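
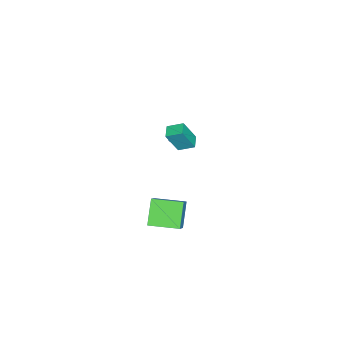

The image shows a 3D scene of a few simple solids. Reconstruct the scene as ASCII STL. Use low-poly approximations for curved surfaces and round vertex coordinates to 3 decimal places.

solid 
facet normal -0.685 -0.160 -0.710
outer loop
vertex 2.615 0.181 -2.098
vertex 2.253 1.923 -2.14
vertex 3.803 0.399 -3.293
endloop
endfacet
facet normal 0.204 -0.979 0.024
outer loop
vertex 5.167 0.717 -1.88
vertex 2.615 0.181 -2.098
vertex 3.803 0.399 -3.293
endloop
endfacet
facet normal -0.686 -0.160 -0.710
outer loop
vertex 3.803 0.399 -3.293
vertex 2.253 1.923 -2.14
vertex 3.441 2.141 -3.336
endloop
endfacet
facet normal 0.699 0.128 -0.704
outer loop
vertex 3.441 2.141 -3.336
vertex 5.167 0.717 -1.88
vertex 3.803 0.399 -3.293
endloop
endfacet
facet normal -0.699 -0.128 0.704
outer loop
vertex 2.615 0.181 -2.098
vertex 3.617 2.241 -0.727
vertex 2.253 1.923 -2.14
endloop
endfacet
facet normal 0.204 -0.979 0.024
outer loop
vertex 3.979 0.499 -0.684
vertex 2.615 0.181 -2.098
vertex 5.167 0.717 -1.88
endloop
endfacet
facet normal -0.699 -0.128 0.703
outer loop
vertex 3.979 0.499 -0.684
vertex 3.617 2.241 -0.727
vertex 2.615 0.181 -2.098
endloop
endfacet
facet normal -0.204 0.979 -0.024
outer loop
vertex 2.253 1.923 -2.14
vertex 3.617 2.241 -0.727
vertex 3.441 2.141 -3.336
endloop
endfacet
facet normal 0.699 0.128 -0.703
outer loop
vertex 4.805 2.459 -1.922
vertex 5.167 0.717 -1.88
vertex 3.441 2.141 -3.336
endloop
endfacet
facet normal -0.204 0.979 -0.024
outer loop
vertex 3.441 2.141 -3.336
vertex 3.617 2.241 -0.727
vertex 4.805 2.459 -1.922
endloop
endfacet
facet normal 0.686 0.160 0.710
outer loop
vertex 4.805 2.459 -1.922
vertex 3.979 0.499 -0.684
vertex 5.167 0.717 -1.88
endloop
endfacet
facet normal 0.685 0.160 0.710
outer loop
vertex 3.617 2.241 -0.727
vertex 3.979 0.499 -0.684
vertex 4.805 2.459 -1.922
endloop
endfacet
facet normal -0.773 -0.355 0.526
outer loop
vertex -4.215 -0.433 -2.189
vertex -3.82 -1.131 -2.08
vertex -3.733 -0.529 -1.546
endloop
endfacet
facet normal -0.723 0.352 0.594
outer loop
vertex -4.215 -0.433 -2.189
vertex -3.733 -0.529 -1.546
vertex -3.728 0.17 -1.954
endloop
endfacet
facet normal -0.766 0.641 -0.057
outer loop
vertex -4.215 -0.433 -2.189
vertex -3.728 0.17 -1.954
vertex -3.812 -0.0 -2.742
endloop
endfacet
facet normal -0.842 0.109 -0.528
outer loop
vertex -4.215 -0.433 -2.189
vertex -3.812 -0.0 -2.742
vertex -3.868 -0.804 -2.819
endloop
endfacet
facet normal -0.846 -0.505 -0.169
outer loop
vertex -4.215 -0.433 -2.189
vertex -3.868 -0.804 -2.819
vertex -3.82 -1.131 -2.08
endloop
endfacet
facet normal -0.077 0.503 0.861
outer loop
vertex -3.728 0.17 -1.954
vertex -3.733 -0.529 -1.546
vertex -3.032 -0.156 -1.701
endloop
endfacet
facet normal -0.159 -0.642 0.750
outer loop
vertex -3.733 -0.529 -1.546
vertex -3.82 -1.131 -2.08
vertex -3.088 -0.96 -1.778
endloop
endfacet
facet normal -0.279 -0.885 -0.373
outer loop
vertex -3.82 -1.131 -2.08
vertex -3.868 -0.804 -2.819
vertex -3.172 -1.13 -2.566
endloop
endfacet
facet normal -0.270 0.110 -0.956
outer loop
vertex -3.868 -0.804 -2.819
vertex -3.812 -0.0 -2.742
vertex -3.167 -0.431 -2.974
endloop
endfacet
facet normal -0.147 0.970 -0.194
outer loop
vertex -3.812 -0.0 -2.742
vertex -3.728 0.17 -1.954
vertex -3.08 0.171 -2.44
endloop
endfacet
facet normal 0.842 -0.109 0.528
outer loop
vertex -2.685 -0.527 -2.331
vertex -3.032 -0.156 -1.701
vertex -3.088 -0.96 -1.778
endloop
endfacet
facet normal 0.766 -0.641 0.057
outer loop
vertex -2.685 -0.527 -2.331
vertex -3.088 -0.96 -1.778
vertex -3.172 -1.13 -2.566
endloop
endfacet
facet normal 0.723 -0.352 -0.594
outer loop
vertex -2.685 -0.527 -2.331
vertex -3.172 -1.13 -2.566
vertex -3.167 -0.431 -2.974
endloop
endfacet
facet normal 0.773 0.355 -0.526
outer loop
vertex -2.685 -0.527 -2.331
vertex -3.167 -0.431 -2.974
vertex -3.08 0.171 -2.44
endloop
endfacet
facet normal 0.846 0.505 0.169
outer loop
vertex -2.685 -0.527 -2.331
vertex -3.08 0.171 -2.44
vertex -3.032 -0.156 -1.701
endloop
endfacet
facet normal 0.270 -0.110 0.956
outer loop
vertex -3.088 -0.96 -1.778
vertex -3.032 -0.156 -1.701
vertex -3.733 -0.529 -1.546
endloop
endfacet
facet normal 0.147 -0.970 0.194
outer loop
vertex -3.172 -1.13 -2.566
vertex -3.088 -0.96 -1.778
vertex -3.82 -1.131 -2.08
endloop
endfacet
facet normal 0.077 -0.503 -0.861
outer loop
vertex -3.167 -0.431 -2.974
vertex -3.172 -1.13 -2.566
vertex -3.868 -0.804 -2.819
endloop
endfacet
facet normal 0.159 0.642 -0.750
outer loop
vertex -3.08 0.171 -2.44
vertex -3.167 -0.431 -2.974
vertex -3.812 -0.0 -2.742
endloop
endfacet
facet normal 0.279 0.885 0.373
outer loop
vertex -3.032 -0.156 -1.701
vertex -3.08 0.171 -2.44
vertex -3.728 0.17 -1.954
endloop
endfacet
facet normal -0.947 -0.263 0.186
outer loop
vertex -1.174 -0.495 0.804
vertex -1.351 0.446 1.236
vertex -1.625 0.093 -0.66
endloop
endfacet
facet normal 0.168 -0.896 -0.412
outer loop
vertex -0.829 0.314 -0.816
vertex -1.174 -0.495 0.804
vertex -1.625 0.093 -0.66
endloop
endfacet
facet normal -0.947 -0.262 0.186
outer loop
vertex -1.625 0.093 -0.66
vertex -1.351 0.446 1.236
vertex -1.801 1.034 -0.228
endloop
endfacet
facet normal -0.274 0.358 -0.892
outer loop
vertex -1.801 1.034 -0.228
vertex -0.829 0.314 -0.816
vertex -1.625 0.093 -0.66
endloop
endfacet
facet normal 0.274 -0.358 0.892
outer loop
vertex -1.174 -0.495 0.804
vertex -0.555 0.667 1.08
vertex -1.351 0.446 1.236
endloop
endfacet
facet normal 0.168 -0.896 -0.411
outer loop
vertex -0.379 -0.274 0.648
vertex -1.174 -0.495 0.804
vertex -0.829 0.314 -0.816
endloop
endfacet
facet normal 0.275 -0.358 0.892
outer loop
vertex -0.379 -0.274 0.648
vertex -0.555 0.667 1.08
vertex -1.174 -0.495 0.804
endloop
endfacet
facet normal -0.168 0.896 0.411
outer loop
vertex -1.351 0.446 1.236
vertex -0.555 0.667 1.08
vertex -1.801 1.034 -0.228
endloop
endfacet
facet normal -0.275 0.358 -0.892
outer loop
vertex -1.006 1.255 -0.384
vertex -0.829 0.314 -0.816
vertex -1.801 1.034 -0.228
endloop
endfacet
facet normal -0.168 0.896 0.412
outer loop
vertex -1.801 1.034 -0.228
vertex -0.555 0.667 1.08
vertex -1.006 1.255 -0.384
endloop
endfacet
facet normal 0.947 0.263 -0.185
outer loop
vertex -1.006 1.255 -0.384
vertex -0.379 -0.274 0.648
vertex -0.829 0.314 -0.816
endloop
endfacet
facet normal 0.947 0.263 -0.186
outer loop
vertex -0.555 0.667 1.08
vertex -0.379 -0.274 0.648
vertex -1.006 1.255 -0.384
endloop
endfacet

endsolid


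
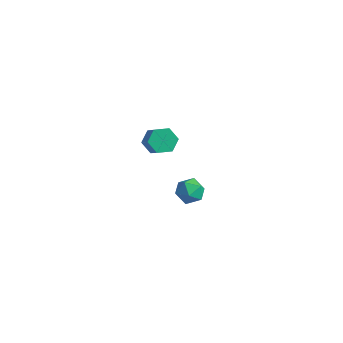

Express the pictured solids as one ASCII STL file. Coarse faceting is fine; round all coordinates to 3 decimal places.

solid 
facet normal -0.750 0.635 0.188
outer loop
vertex -4.111 -0.437 -2.824
vertex -4.426 -0.954 -2.335
vertex -3.915 -0.429 -2.07
endloop
endfacet
facet normal -0.151 0.988 0.029
outer loop
vertex -4.111 -0.437 -2.824
vertex -3.915 -0.429 -2.07
vertex -3.369 -0.33 -2.615
endloop
endfacet
facet normal 0.062 0.781 -0.621
outer loop
vertex -4.111 -0.437 -2.824
vertex -3.369 -0.33 -2.615
vertex -3.541 -0.794 -3.216
endloop
endfacet
facet normal -0.405 0.301 -0.863
outer loop
vertex -4.111 -0.437 -2.824
vertex -3.541 -0.794 -3.216
vertex -4.195 -1.179 -3.043
endloop
endfacet
facet normal -0.908 0.210 -0.363
outer loop
vertex -4.111 -0.437 -2.824
vertex -4.195 -1.179 -3.043
vertex -4.426 -0.954 -2.335
endloop
endfacet
facet normal 0.352 0.793 0.497
outer loop
vertex -3.369 -0.33 -2.615
vertex -3.915 -0.429 -2.07
vertex -3.225 -0.781 -1.997
endloop
endfacet
facet normal -0.618 0.221 0.754
outer loop
vertex -3.915 -0.429 -2.07
vertex -4.426 -0.954 -2.335
vertex -3.879 -1.166 -1.824
endloop
endfacet
facet normal -0.874 -0.467 -0.137
outer loop
vertex -4.426 -0.954 -2.335
vertex -4.195 -1.179 -3.043
vertex -4.051 -1.63 -2.425
endloop
endfacet
facet normal -0.063 -0.319 -0.946
outer loop
vertex -4.195 -1.179 -3.043
vertex -3.541 -0.794 -3.216
vertex -3.505 -1.531 -2.97
endloop
endfacet
facet normal 0.695 0.459 -0.553
outer loop
vertex -3.541 -0.794 -3.216
vertex -3.369 -0.33 -2.615
vertex -2.994 -1.006 -2.705
endloop
endfacet
facet normal 0.405 -0.301 0.863
outer loop
vertex -3.309 -1.523 -2.216
vertex -3.225 -0.781 -1.997
vertex -3.879 -1.166 -1.824
endloop
endfacet
facet normal -0.062 -0.781 0.621
outer loop
vertex -3.309 -1.523 -2.216
vertex -3.879 -1.166 -1.824
vertex -4.051 -1.63 -2.425
endloop
endfacet
facet normal 0.151 -0.988 -0.029
outer loop
vertex -3.309 -1.523 -2.216
vertex -4.051 -1.63 -2.425
vertex -3.505 -1.531 -2.97
endloop
endfacet
facet normal 0.750 -0.635 -0.188
outer loop
vertex -3.309 -1.523 -2.216
vertex -3.505 -1.531 -2.97
vertex -2.994 -1.006 -2.705
endloop
endfacet
facet normal 0.908 -0.210 0.363
outer loop
vertex -3.309 -1.523 -2.216
vertex -2.994 -1.006 -2.705
vertex -3.225 -0.781 -1.997
endloop
endfacet
facet normal 0.063 0.319 0.946
outer loop
vertex -3.879 -1.166 -1.824
vertex -3.225 -0.781 -1.997
vertex -3.915 -0.429 -2.07
endloop
endfacet
facet normal -0.695 -0.459 0.553
outer loop
vertex -4.051 -1.63 -2.425
vertex -3.879 -1.166 -1.824
vertex -4.426 -0.954 -2.335
endloop
endfacet
facet normal -0.352 -0.793 -0.497
outer loop
vertex -3.505 -1.531 -2.97
vertex -4.051 -1.63 -2.425
vertex -4.195 -1.179 -3.043
endloop
endfacet
facet normal 0.618 -0.221 -0.754
outer loop
vertex -2.994 -1.006 -2.705
vertex -3.505 -1.531 -2.97
vertex -3.541 -0.794 -3.216
endloop
endfacet
facet normal 0.874 0.467 0.137
outer loop
vertex -3.225 -0.781 -1.997
vertex -2.994 -1.006 -2.705
vertex -3.369 -0.33 -2.615
endloop
endfacet
facet normal -0.591 0.428 -0.684
outer loop
vertex -3.422 -2.607 2.709
vertex -3.846 -3.151 2.735
vertex -3.947 -2.615 3.157
endloop
endfacet
facet normal 0.269 0.904 0.332
outer loop
vertex -3.422 -2.607 2.709
vertex -3.947 -2.615 3.157
vertex -2.43 -3.325 3.859
endloop
endfacet
facet normal 0.270 0.904 0.331
outer loop
vertex -2.43 -3.325 3.859
vertex -3.947 -2.615 3.157
vertex -2.955 -3.332 4.307
endloop
endfacet
facet normal 0.590 -0.427 0.685
outer loop
vertex -2.43 -3.325 3.859
vertex -2.955 -3.332 4.307
vertex -2.854 -3.869 3.885
endloop
endfacet
facet normal -0.591 0.428 -0.684
outer loop
vertex -3.947 -2.615 3.157
vertex -3.846 -3.151 2.735
vertex -4.371 -3.159 3.183
endloop
endfacet
facet normal -0.524 0.443 0.728
outer loop
vertex -3.947 -2.615 3.157
vertex -4.371 -3.159 3.183
vertex -2.955 -3.332 4.307
endloop
endfacet
facet normal -0.524 0.443 0.728
outer loop
vertex -2.955 -3.332 4.307
vertex -4.371 -3.159 3.183
vertex -3.379 -3.876 4.333
endloop
endfacet
facet normal 0.590 -0.427 0.685
outer loop
vertex -2.955 -3.332 4.307
vertex -3.379 -3.876 4.333
vertex -2.854 -3.869 3.885
endloop
endfacet
facet normal -0.591 0.428 -0.684
outer loop
vertex -4.371 -3.159 3.183
vertex -3.846 -3.151 2.735
vertex -4.27 -3.695 2.761
endloop
endfacet
facet normal -0.793 -0.462 0.397
outer loop
vertex -4.371 -3.159 3.183
vertex -4.27 -3.695 2.761
vertex -3.379 -3.876 4.333
endloop
endfacet
facet normal -0.794 -0.461 0.397
outer loop
vertex -3.379 -3.876 4.333
vertex -4.27 -3.695 2.761
vertex -3.278 -4.413 3.911
endloop
endfacet
facet normal 0.590 -0.427 0.685
outer loop
vertex -3.379 -3.876 4.333
vertex -3.278 -4.413 3.911
vertex -2.854 -3.869 3.885
endloop
endfacet
facet normal -0.590 0.427 -0.685
outer loop
vertex -4.27 -3.695 2.761
vertex -3.846 -3.151 2.735
vertex -3.745 -3.688 2.313
endloop
endfacet
facet normal -0.270 -0.904 -0.331
outer loop
vertex -4.27 -3.695 2.761
vertex -3.745 -3.688 2.313
vertex -3.278 -4.413 3.911
endloop
endfacet
facet normal -0.269 -0.904 -0.332
outer loop
vertex -3.278 -4.413 3.911
vertex -3.745 -3.688 2.313
vertex -2.753 -4.405 3.463
endloop
endfacet
facet normal 0.591 -0.428 0.684
outer loop
vertex -3.278 -4.413 3.911
vertex -2.753 -4.405 3.463
vertex -2.854 -3.869 3.885
endloop
endfacet
facet normal -0.590 0.427 -0.685
outer loop
vertex -3.745 -3.688 2.313
vertex -3.846 -3.151 2.735
vertex -3.321 -3.144 2.287
endloop
endfacet
facet normal 0.524 -0.443 -0.728
outer loop
vertex -3.745 -3.688 2.313
vertex -3.321 -3.144 2.287
vertex -2.753 -4.405 3.463
endloop
endfacet
facet normal 0.524 -0.443 -0.728
outer loop
vertex -2.753 -4.405 3.463
vertex -3.321 -3.144 2.287
vertex -2.329 -3.861 3.437
endloop
endfacet
facet normal 0.591 -0.428 0.684
outer loop
vertex -2.753 -4.405 3.463
vertex -2.329 -3.861 3.437
vertex -2.854 -3.869 3.885
endloop
endfacet
facet normal -0.590 0.427 -0.685
outer loop
vertex -3.321 -3.144 2.287
vertex -3.846 -3.151 2.735
vertex -3.422 -2.607 2.709
endloop
endfacet
facet normal 0.794 0.461 -0.397
outer loop
vertex -3.321 -3.144 2.287
vertex -3.422 -2.607 2.709
vertex -2.329 -3.861 3.437
endloop
endfacet
facet normal 0.794 0.462 -0.396
outer loop
vertex -2.329 -3.861 3.437
vertex -3.422 -2.607 2.709
vertex -2.43 -3.325 3.859
endloop
endfacet
facet normal 0.591 -0.428 0.684
outer loop
vertex -2.329 -3.861 3.437
vertex -2.43 -3.325 3.859
vertex -2.854 -3.869 3.885
endloop
endfacet

endsolid


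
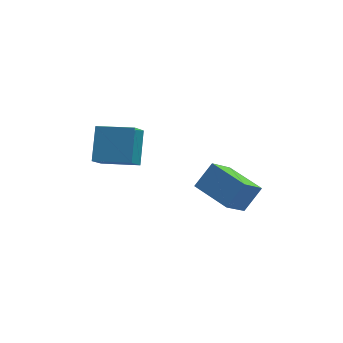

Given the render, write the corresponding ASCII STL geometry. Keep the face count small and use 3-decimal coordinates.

solid 
facet normal -0.616 -0.354 -0.703
outer loop
vertex 0.785 -3.601 -1.213
vertex -0.446 -1.889 -0.996
vertex 1.864 -2.643 -2.641
endloop
endfacet
facet normal 0.581 -0.808 -0.103
outer loop
vertex 2.826 -2.091 -1.544
vertex 0.785 -3.601 -1.213
vertex 1.864 -2.643 -2.641
endloop
endfacet
facet normal -0.616 -0.354 -0.703
outer loop
vertex 1.864 -2.643 -2.641
vertex -0.446 -1.889 -0.996
vertex 0.633 -0.931 -2.424
endloop
endfacet
facet normal 0.532 0.472 -0.704
outer loop
vertex 0.633 -0.931 -2.424
vertex 2.826 -2.091 -1.544
vertex 1.864 -2.643 -2.641
endloop
endfacet
facet normal -0.532 -0.472 0.704
outer loop
vertex 0.785 -3.601 -1.213
vertex 0.516 -1.337 0.101
vertex -0.446 -1.889 -0.996
endloop
endfacet
facet normal 0.581 -0.808 -0.103
outer loop
vertex 1.747 -3.049 -0.116
vertex 0.785 -3.601 -1.213
vertex 2.826 -2.091 -1.544
endloop
endfacet
facet normal -0.532 -0.472 0.704
outer loop
vertex 1.747 -3.049 -0.116
vertex 0.516 -1.337 0.101
vertex 0.785 -3.601 -1.213
endloop
endfacet
facet normal -0.581 0.808 0.103
outer loop
vertex -0.446 -1.889 -0.996
vertex 0.516 -1.337 0.101
vertex 0.633 -0.931 -2.424
endloop
endfacet
facet normal 0.532 0.472 -0.704
outer loop
vertex 1.595 -0.379 -1.327
vertex 2.826 -2.091 -1.544
vertex 0.633 -0.931 -2.424
endloop
endfacet
facet normal -0.581 0.808 0.103
outer loop
vertex 0.633 -0.931 -2.424
vertex 0.516 -1.337 0.101
vertex 1.595 -0.379 -1.327
endloop
endfacet
facet normal 0.616 0.354 0.703
outer loop
vertex 1.595 -0.379 -1.327
vertex 1.747 -3.049 -0.116
vertex 2.826 -2.091 -1.544
endloop
endfacet
facet normal 0.616 0.354 0.703
outer loop
vertex 0.516 -1.337 0.101
vertex 1.747 -3.049 -0.116
vertex 1.595 -0.379 -1.327
endloop
endfacet
facet normal -0.904 0.398 -0.157
outer loop
vertex -4.813 0.585 2.101
vertex -4.271 1.4 1.045
vertex -5.218 -0.852 0.785
endloop
endfacet
facet normal -0.376 -0.566 0.734
outer loop
vertex -3.429 -1.64 1.095
vertex -4.813 0.585 2.101
vertex -5.218 -0.852 0.785
endloop
endfacet
facet normal -0.904 0.398 -0.156
outer loop
vertex -5.218 -0.852 0.785
vertex -4.271 1.4 1.045
vertex -4.676 -0.036 -0.271
endloop
endfacet
facet normal -0.203 -0.722 -0.662
outer loop
vertex -4.676 -0.036 -0.271
vertex -3.429 -1.64 1.095
vertex -5.218 -0.852 0.785
endloop
endfacet
facet normal 0.203 0.722 0.661
outer loop
vertex -4.813 0.585 2.101
vertex -2.482 0.612 1.355
vertex -4.271 1.4 1.045
endloop
endfacet
facet normal -0.377 -0.566 0.733
outer loop
vertex -3.024 -0.204 2.411
vertex -4.813 0.585 2.101
vertex -3.429 -1.64 1.095
endloop
endfacet
facet normal 0.203 0.721 0.662
outer loop
vertex -3.024 -0.204 2.411
vertex -2.482 0.612 1.355
vertex -4.813 0.585 2.101
endloop
endfacet
facet normal 0.376 0.566 -0.733
outer loop
vertex -4.271 1.4 1.045
vertex -2.482 0.612 1.355
vertex -4.676 -0.036 -0.271
endloop
endfacet
facet normal -0.204 -0.722 -0.662
outer loop
vertex -2.887 -0.825 0.039
vertex -3.429 -1.64 1.095
vertex -4.676 -0.036 -0.271
endloop
endfacet
facet normal 0.377 0.566 -0.734
outer loop
vertex -4.676 -0.036 -0.271
vertex -2.482 0.612 1.355
vertex -2.887 -0.825 0.039
endloop
endfacet
facet normal 0.904 -0.398 0.156
outer loop
vertex -2.887 -0.825 0.039
vertex -3.024 -0.204 2.411
vertex -3.429 -1.64 1.095
endloop
endfacet
facet normal 0.904 -0.398 0.156
outer loop
vertex -2.482 0.612 1.355
vertex -3.024 -0.204 2.411
vertex -2.887 -0.825 0.039
endloop
endfacet

endsolid


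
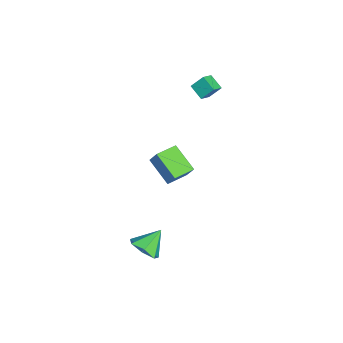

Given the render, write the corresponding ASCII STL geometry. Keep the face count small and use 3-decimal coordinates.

solid 
facet normal -0.344 -0.399 -0.850
outer loop
vertex 3.018 0.698 1.973
vertex 2.137 1.609 1.902
vertex 4.093 1.668 1.082
endloop
endfacet
facet normal 0.694 -0.718 0.056
outer loop
vertex 4.423 2.051 1.898
vertex 3.018 0.698 1.973
vertex 4.093 1.668 1.082
endloop
endfacet
facet normal -0.344 -0.399 -0.850
outer loop
vertex 4.093 1.668 1.082
vertex 2.137 1.609 1.902
vertex 3.211 2.579 1.011
endloop
endfacet
facet normal 0.632 0.571 -0.524
outer loop
vertex 3.211 2.579 1.011
vertex 4.423 2.051 1.898
vertex 4.093 1.668 1.082
endloop
endfacet
facet normal -0.632 -0.571 0.524
outer loop
vertex 3.018 0.698 1.973
vertex 2.467 1.992 2.718
vertex 2.137 1.609 1.902
endloop
endfacet
facet normal 0.694 -0.718 0.055
outer loop
vertex 3.349 1.081 2.789
vertex 3.018 0.698 1.973
vertex 4.423 2.051 1.898
endloop
endfacet
facet normal -0.632 -0.571 0.524
outer loop
vertex 3.349 1.081 2.789
vertex 2.467 1.992 2.718
vertex 3.018 0.698 1.973
endloop
endfacet
facet normal -0.694 0.717 -0.056
outer loop
vertex 2.137 1.609 1.902
vertex 2.467 1.992 2.718
vertex 3.211 2.579 1.011
endloop
endfacet
facet normal 0.632 0.571 -0.524
outer loop
vertex 3.542 2.962 1.827
vertex 4.423 2.051 1.898
vertex 3.211 2.579 1.011
endloop
endfacet
facet normal -0.694 0.718 -0.056
outer loop
vertex 3.211 2.579 1.011
vertex 2.467 1.992 2.718
vertex 3.542 2.962 1.827
endloop
endfacet
facet normal 0.344 0.399 0.850
outer loop
vertex 3.542 2.962 1.827
vertex 3.349 1.081 2.789
vertex 4.423 2.051 1.898
endloop
endfacet
facet normal 0.344 0.399 0.850
outer loop
vertex 2.467 1.992 2.718
vertex 3.349 1.081 2.789
vertex 3.542 2.962 1.827
endloop
endfacet
facet normal -0.656 -0.583 0.479
outer loop
vertex -2.752 2.507 2.931
vertex -2.78 3.16 3.688
vertex -3.37 2.903 2.566
endloop
endfacet
facet normal 0.028 -0.653 -0.757
outer loop
vertex -2.72 3.48 2.092
vertex -2.752 2.507 2.931
vertex -3.37 2.903 2.566
endloop
endfacet
facet normal -0.656 -0.583 0.479
outer loop
vertex -3.37 2.903 2.566
vertex -2.78 3.16 3.688
vertex -3.398 3.556 3.323
endloop
endfacet
facet normal -0.754 0.484 -0.445
outer loop
vertex -3.398 3.556 3.323
vertex -2.72 3.48 2.092
vertex -3.37 2.903 2.566
endloop
endfacet
facet normal 0.754 -0.484 0.445
outer loop
vertex -2.752 2.507 2.931
vertex -2.13 3.737 3.214
vertex -2.78 3.16 3.688
endloop
endfacet
facet normal 0.028 -0.653 -0.757
outer loop
vertex -2.102 3.084 2.457
vertex -2.752 2.507 2.931
vertex -2.72 3.48 2.092
endloop
endfacet
facet normal 0.754 -0.484 0.445
outer loop
vertex -2.102 3.084 2.457
vertex -2.13 3.737 3.214
vertex -2.752 2.507 2.931
endloop
endfacet
facet normal -0.028 0.653 0.757
outer loop
vertex -2.78 3.16 3.688
vertex -2.13 3.737 3.214
vertex -3.398 3.556 3.323
endloop
endfacet
facet normal -0.754 0.484 -0.445
outer loop
vertex -2.748 4.133 2.849
vertex -2.72 3.48 2.092
vertex -3.398 3.556 3.323
endloop
endfacet
facet normal -0.028 0.653 0.757
outer loop
vertex -3.398 3.556 3.323
vertex -2.13 3.737 3.214
vertex -2.748 4.133 2.849
endloop
endfacet
facet normal 0.656 0.583 -0.479
outer loop
vertex -2.748 4.133 2.849
vertex -2.102 3.084 2.457
vertex -2.72 3.48 2.092
endloop
endfacet
facet normal 0.656 0.583 -0.479
outer loop
vertex -2.13 3.737 3.214
vertex -2.102 3.084 2.457
vertex -2.748 4.133 2.849
endloop
endfacet
facet normal 0.444 -0.572 -0.690
outer loop
vertex 4.991 1.023 -4.371
vertex 4.248 0.446 -4.37
vertex 4.4 1.206 -4.903
endloop
endfacet
facet normal 0.238 0.969 0.069
outer loop
vertex 4.991 1.023 -4.371
vertex 4.4 1.206 -4.903
vertex 3.592 1.294 -3.35
endloop
endfacet
facet normal 0.444 -0.572 -0.689
outer loop
vertex 4.4 1.206 -4.903
vertex 4.248 0.446 -4.37
vertex 3.695 0.817 -5.034
endloop
endfacet
facet normal -0.426 0.863 -0.271
outer loop
vertex 4.4 1.206 -4.903
vertex 3.695 0.817 -5.034
vertex 3.592 1.294 -3.35
endloop
endfacet
facet normal 0.444 -0.572 -0.689
outer loop
vertex 3.695 0.817 -5.034
vertex 4.248 0.446 -4.37
vertex 3.407 0.149 -4.665
endloop
endfacet
facet normal -0.935 0.321 -0.148
outer loop
vertex 3.695 0.817 -5.034
vertex 3.407 0.149 -4.665
vertex 3.592 1.294 -3.35
endloop
endfacet
facet normal 0.444 -0.573 -0.689
outer loop
vertex 3.407 0.149 -4.665
vertex 4.248 0.446 -4.37
vertex 3.752 -0.295 -4.074
endloop
endfacet
facet normal -0.906 -0.248 0.343
outer loop
vertex 3.407 0.149 -4.665
vertex 3.752 -0.295 -4.074
vertex 3.592 1.294 -3.35
endloop
endfacet
facet normal 0.444 -0.572 -0.690
outer loop
vertex 3.752 -0.295 -4.074
vertex 4.248 0.446 -4.37
vertex 4.471 -0.181 -3.706
endloop
endfacet
facet normal -0.361 -0.417 0.834
outer loop
vertex 3.752 -0.295 -4.074
vertex 4.471 -0.181 -3.706
vertex 3.592 1.294 -3.35
endloop
endfacet
facet normal 0.443 -0.573 -0.690
outer loop
vertex 4.471 -0.181 -3.706
vertex 4.248 0.446 -4.37
vertex 5.022 0.406 -3.839
endloop
endfacet
facet normal 0.291 -0.057 0.955
outer loop
vertex 4.471 -0.181 -3.706
vertex 5.022 0.406 -3.839
vertex 3.592 1.294 -3.35
endloop
endfacet
facet normal 0.444 -0.572 -0.690
outer loop
vertex 5.022 0.406 -3.839
vertex 4.248 0.446 -4.37
vertex 4.991 1.023 -4.371
endloop
endfacet
facet normal 0.557 0.558 0.615
outer loop
vertex 5.022 0.406 -3.839
vertex 4.991 1.023 -4.371
vertex 3.592 1.294 -3.35
endloop
endfacet

endsolid


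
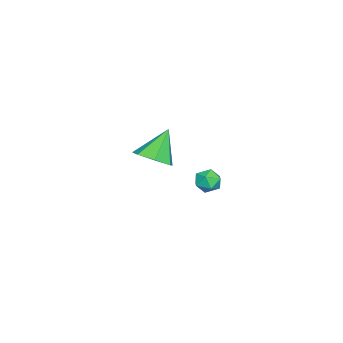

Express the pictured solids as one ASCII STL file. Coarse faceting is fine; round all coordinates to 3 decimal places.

solid 
facet normal 0.527 -0.232 -0.817
outer loop
vertex -1.889 -0.982 -3.063
vertex -2.797 -1.384 -3.535
vertex -2.402 -0.358 -3.571
endloop
endfacet
facet normal 0.358 0.749 0.558
outer loop
vertex -1.889 -0.982 -3.063
vertex -2.402 -0.358 -3.571
vertex -3.863 -0.916 -1.885
endloop
endfacet
facet normal 0.528 -0.232 -0.817
outer loop
vertex -2.402 -0.358 -3.571
vertex -2.797 -1.384 -3.535
vertex -3.213 -0.507 -4.053
endloop
endfacet
facet normal -0.242 0.964 0.109
outer loop
vertex -2.402 -0.358 -3.571
vertex -3.213 -0.507 -4.053
vertex -3.863 -0.916 -1.885
endloop
endfacet
facet normal 0.528 -0.232 -0.817
outer loop
vertex -3.213 -0.507 -4.053
vertex -2.797 -1.384 -3.535
vertex -3.71 -1.317 -4.144
endloop
endfacet
facet normal -0.835 0.529 -0.151
outer loop
vertex -3.213 -0.507 -4.053
vertex -3.71 -1.317 -4.144
vertex -3.863 -0.916 -1.885
endloop
endfacet
facet normal 0.528 -0.232 -0.817
outer loop
vertex -3.71 -1.317 -4.144
vertex -2.797 -1.384 -3.535
vertex -3.52 -2.177 -3.777
endloop
endfacet
facet normal -0.974 -0.226 -0.026
outer loop
vertex -3.71 -1.317 -4.144
vertex -3.52 -2.177 -3.777
vertex -3.863 -0.916 -1.885
endloop
endfacet
facet normal 0.528 -0.232 -0.817
outer loop
vertex -3.52 -2.177 -3.777
vertex -2.797 -1.384 -3.535
vertex -2.785 -2.44 -3.228
endloop
endfacet
facet normal -0.554 -0.735 0.390
outer loop
vertex -3.52 -2.177 -3.777
vertex -2.785 -2.44 -3.228
vertex -3.863 -0.916 -1.885
endloop
endfacet
facet normal 0.527 -0.232 -0.817
outer loop
vertex -2.785 -2.44 -3.228
vertex -2.797 -1.384 -3.535
vertex -2.059 -1.909 -2.91
endloop
endfacet
facet normal 0.106 -0.614 0.782
outer loop
vertex -2.785 -2.44 -3.228
vertex -2.059 -1.909 -2.91
vertex -3.863 -0.916 -1.885
endloop
endfacet
facet normal 0.527 -0.232 -0.817
outer loop
vertex -2.059 -1.909 -2.91
vertex -2.797 -1.384 -3.535
vertex -1.889 -0.982 -3.063
endloop
endfacet
facet normal 0.513 0.047 0.857
outer loop
vertex -2.059 -1.909 -2.91
vertex -1.889 -0.982 -3.063
vertex -3.863 -0.916 -1.885
endloop
endfacet
facet normal -0.319 0.948 -0.018
outer loop
vertex 3.402 3.89 -1.209
vertex 2.883 3.724 -0.746
vertex 3.52 3.943 -0.505
endloop
endfacet
facet normal 0.386 0.913 -0.133
outer loop
vertex 3.402 3.89 -1.209
vertex 3.52 3.943 -0.505
vertex 4.023 3.668 -0.932
endloop
endfacet
facet normal 0.496 0.504 -0.707
outer loop
vertex 3.402 3.89 -1.209
vertex 4.023 3.668 -0.932
vertex 3.697 3.28 -1.437
endloop
endfacet
facet normal -0.142 0.285 -0.948
outer loop
vertex 3.402 3.89 -1.209
vertex 3.697 3.28 -1.437
vertex 2.993 3.314 -1.321
endloop
endfacet
facet normal -0.644 0.559 -0.522
outer loop
vertex 3.402 3.89 -1.209
vertex 2.993 3.314 -1.321
vertex 2.883 3.724 -0.746
endloop
endfacet
facet normal 0.685 0.589 0.428
outer loop
vertex 4.023 3.668 -0.932
vertex 3.52 3.943 -0.505
vertex 3.887 3.366 -0.299
endloop
endfacet
facet normal -0.454 0.646 0.614
outer loop
vertex 3.52 3.943 -0.505
vertex 2.883 3.724 -0.746
vertex 3.183 3.4 -0.183
endloop
endfacet
facet normal -0.979 0.019 -0.201
outer loop
vertex 2.883 3.724 -0.746
vertex 2.993 3.314 -1.321
vertex 2.857 3.012 -0.688
endloop
endfacet
facet normal -0.167 -0.424 -0.890
outer loop
vertex 2.993 3.314 -1.321
vertex 3.697 3.28 -1.437
vertex 3.36 2.737 -1.115
endloop
endfacet
facet normal 0.862 -0.072 -0.501
outer loop
vertex 3.697 3.28 -1.437
vertex 4.023 3.668 -0.932
vertex 3.997 2.956 -0.874
endloop
endfacet
facet normal 0.142 -0.285 0.948
outer loop
vertex 3.478 2.79 -0.411
vertex 3.887 3.366 -0.299
vertex 3.183 3.4 -0.183
endloop
endfacet
facet normal -0.496 -0.504 0.707
outer loop
vertex 3.478 2.79 -0.411
vertex 3.183 3.4 -0.183
vertex 2.857 3.012 -0.688
endloop
endfacet
facet normal -0.386 -0.913 0.133
outer loop
vertex 3.478 2.79 -0.411
vertex 2.857 3.012 -0.688
vertex 3.36 2.737 -1.115
endloop
endfacet
facet normal 0.319 -0.948 0.018
outer loop
vertex 3.478 2.79 -0.411
vertex 3.36 2.737 -1.115
vertex 3.997 2.956 -0.874
endloop
endfacet
facet normal 0.644 -0.559 0.522
outer loop
vertex 3.478 2.79 -0.411
vertex 3.997 2.956 -0.874
vertex 3.887 3.366 -0.299
endloop
endfacet
facet normal 0.167 0.424 0.890
outer loop
vertex 3.183 3.4 -0.183
vertex 3.887 3.366 -0.299
vertex 3.52 3.943 -0.505
endloop
endfacet
facet normal -0.862 0.072 0.501
outer loop
vertex 2.857 3.012 -0.688
vertex 3.183 3.4 -0.183
vertex 2.883 3.724 -0.746
endloop
endfacet
facet normal -0.685 -0.589 -0.428
outer loop
vertex 3.36 2.737 -1.115
vertex 2.857 3.012 -0.688
vertex 2.993 3.314 -1.321
endloop
endfacet
facet normal 0.454 -0.646 -0.614
outer loop
vertex 3.997 2.956 -0.874
vertex 3.36 2.737 -1.115
vertex 3.697 3.28 -1.437
endloop
endfacet
facet normal 0.979 -0.019 0.201
outer loop
vertex 3.887 3.366 -0.299
vertex 3.997 2.956 -0.874
vertex 4.023 3.668 -0.932
endloop
endfacet

endsolid


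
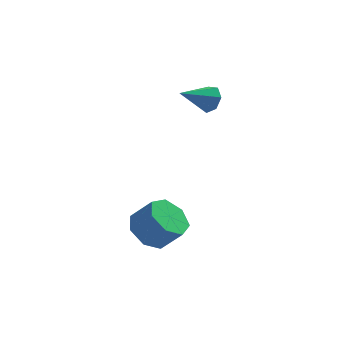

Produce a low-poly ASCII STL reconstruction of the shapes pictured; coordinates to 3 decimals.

solid 
facet normal 0.790 0.388 -0.475
outer loop
vertex 0.007 3.01 2.517
vertex -0.404 3.433 2.179
vertex -0.093 3.531 2.776
endloop
endfacet
facet normal 0.261 -0.389 0.884
outer loop
vertex 0.007 3.01 2.517
vertex -0.093 3.531 2.776
vertex -1.636 2.827 2.921
endloop
endfacet
facet normal 0.789 0.389 -0.475
outer loop
vertex -0.093 3.531 2.776
vertex -0.404 3.433 2.179
vertex -0.428 3.978 2.585
endloop
endfacet
facet normal -0.070 0.347 0.935
outer loop
vertex -0.093 3.531 2.776
vertex -0.428 3.978 2.585
vertex -1.636 2.827 2.921
endloop
endfacet
facet normal 0.789 0.389 -0.475
outer loop
vertex -0.428 3.978 2.585
vertex -0.404 3.433 2.179
vertex -0.745 4.015 2.089
endloop
endfacet
facet normal -0.565 0.714 0.414
outer loop
vertex -0.428 3.978 2.585
vertex -0.745 4.015 2.089
vertex -1.636 2.827 2.921
endloop
endfacet
facet normal 0.789 0.389 -0.476
outer loop
vertex -0.745 4.015 2.089
vertex -0.404 3.433 2.179
vertex -0.805 3.613 1.661
endloop
endfacet
facet normal -0.852 0.436 -0.290
outer loop
vertex -0.745 4.015 2.089
vertex -0.805 3.613 1.661
vertex -1.636 2.827 2.921
endloop
endfacet
facet normal 0.789 0.388 -0.476
outer loop
vertex -0.805 3.613 1.661
vertex -0.404 3.433 2.179
vertex -0.564 3.076 1.623
endloop
endfacet
facet normal -0.715 -0.275 -0.643
outer loop
vertex -0.805 3.613 1.661
vertex -0.564 3.076 1.623
vertex -1.636 2.827 2.921
endloop
endfacet
facet normal 0.789 0.388 -0.476
outer loop
vertex -0.564 3.076 1.623
vertex -0.404 3.433 2.179
vertex -0.202 2.808 2.004
endloop
endfacet
facet normal -0.256 -0.888 -0.382
outer loop
vertex -0.564 3.076 1.623
vertex -0.202 2.808 2.004
vertex -1.636 2.827 2.921
endloop
endfacet
facet normal 0.790 0.388 -0.475
outer loop
vertex -0.202 2.808 2.004
vertex -0.404 3.433 2.179
vertex 0.007 3.01 2.517
endloop
endfacet
facet normal 0.178 -0.938 0.297
outer loop
vertex -0.202 2.808 2.004
vertex 0.007 3.01 2.517
vertex -1.636 2.827 2.921
endloop
endfacet
facet normal -0.629 0.211 -0.748
outer loop
vertex -2.486 0.631 -3.155
vertex -2.999 -0.193 -2.956
vertex -3.128 0.718 -2.59
endloop
endfacet
facet normal 0.215 0.972 0.094
outer loop
vertex -2.486 0.631 -3.155
vertex -3.128 0.718 -2.59
vertex -1.668 0.356 -2.182
endloop
endfacet
facet normal 0.215 0.972 0.093
outer loop
vertex -1.668 0.356 -2.182
vertex -3.128 0.718 -2.59
vertex -2.31 0.444 -1.618
endloop
endfacet
facet normal 0.628 -0.212 0.748
outer loop
vertex -1.668 0.356 -2.182
vertex -2.31 0.444 -1.618
vertex -2.181 -0.467 -1.984
endloop
endfacet
facet normal -0.629 0.212 -0.748
outer loop
vertex -3.128 0.718 -2.59
vertex -2.999 -0.193 -2.956
vertex -3.673 0.12 -2.301
endloop
endfacet
facet normal -0.450 0.686 0.572
outer loop
vertex -3.128 0.718 -2.59
vertex -3.673 0.12 -2.301
vertex -2.31 0.444 -1.618
endloop
endfacet
facet normal -0.450 0.685 0.572
outer loop
vertex -2.31 0.444 -1.618
vertex -3.673 0.12 -2.301
vertex -2.855 -0.155 -1.329
endloop
endfacet
facet normal 0.629 -0.211 0.748
outer loop
vertex -2.31 0.444 -1.618
vertex -2.855 -0.155 -1.329
vertex -2.181 -0.467 -1.984
endloop
endfacet
facet normal -0.629 0.212 -0.748
outer loop
vertex -3.673 0.12 -2.301
vertex -2.999 -0.193 -2.956
vertex -3.71 -0.714 -2.506
endloop
endfacet
facet normal -0.776 -0.118 0.620
outer loop
vertex -3.673 0.12 -2.301
vertex -3.71 -0.714 -2.506
vertex -2.855 -0.155 -1.329
endloop
endfacet
facet normal -0.776 -0.117 0.619
outer loop
vertex -2.855 -0.155 -1.329
vertex -3.71 -0.714 -2.506
vertex -2.892 -0.989 -1.533
endloop
endfacet
facet normal 0.629 -0.211 0.748
outer loop
vertex -2.855 -0.155 -1.329
vertex -2.892 -0.989 -1.533
vertex -2.181 -0.467 -1.984
endloop
endfacet
facet normal -0.629 0.212 -0.748
outer loop
vertex -3.71 -0.714 -2.506
vertex -2.999 -0.193 -2.956
vertex -3.212 -1.155 -3.049
endloop
endfacet
facet normal -0.518 -0.832 0.200
outer loop
vertex -3.71 -0.714 -2.506
vertex -3.212 -1.155 -3.049
vertex -2.892 -0.989 -1.533
endloop
endfacet
facet normal -0.518 -0.832 0.200
outer loop
vertex -2.892 -0.989 -1.533
vertex -3.212 -1.155 -3.049
vertex -2.394 -1.43 -2.077
endloop
endfacet
facet normal 0.630 -0.211 0.748
outer loop
vertex -2.892 -0.989 -1.533
vertex -2.394 -1.43 -2.077
vertex -2.181 -0.467 -1.984
endloop
endfacet
facet normal -0.629 0.212 -0.748
outer loop
vertex -3.212 -1.155 -3.049
vertex -2.999 -0.193 -2.956
vertex -2.553 -0.872 -3.523
endloop
endfacet
facet normal 0.130 -0.920 -0.369
outer loop
vertex -3.212 -1.155 -3.049
vertex -2.553 -0.872 -3.523
vertex -2.394 -1.43 -2.077
endloop
endfacet
facet normal 0.131 -0.920 -0.369
outer loop
vertex -2.394 -1.43 -2.077
vertex -2.553 -0.872 -3.523
vertex -1.736 -1.146 -2.55
endloop
endfacet
facet normal 0.629 -0.211 0.748
outer loop
vertex -2.394 -1.43 -2.077
vertex -1.736 -1.146 -2.55
vertex -2.181 -0.467 -1.984
endloop
endfacet
facet normal -0.630 0.211 -0.748
outer loop
vertex -2.553 -0.872 -3.523
vertex -2.999 -0.193 -2.956
vertex -2.231 -0.077 -3.57
endloop
endfacet
facet normal 0.681 -0.315 -0.661
outer loop
vertex -2.553 -0.872 -3.523
vertex -2.231 -0.077 -3.57
vertex -1.736 -1.146 -2.55
endloop
endfacet
facet normal 0.681 -0.316 -0.661
outer loop
vertex -1.736 -1.146 -2.55
vertex -2.231 -0.077 -3.57
vertex -1.413 -0.351 -2.597
endloop
endfacet
facet normal 0.629 -0.211 0.748
outer loop
vertex -1.736 -1.146 -2.55
vertex -1.413 -0.351 -2.597
vertex -2.181 -0.467 -1.984
endloop
endfacet
facet normal -0.630 0.211 -0.748
outer loop
vertex -2.231 -0.077 -3.57
vertex -2.999 -0.193 -2.956
vertex -2.486 0.631 -3.155
endloop
endfacet
facet normal 0.718 0.526 -0.456
outer loop
vertex -2.231 -0.077 -3.57
vertex -2.486 0.631 -3.155
vertex -1.413 -0.351 -2.597
endloop
endfacet
facet normal 0.718 0.526 -0.455
outer loop
vertex -1.413 -0.351 -2.597
vertex -2.486 0.631 -3.155
vertex -1.668 0.356 -2.182
endloop
endfacet
facet normal 0.629 -0.212 0.748
outer loop
vertex -1.413 -0.351 -2.597
vertex -1.668 0.356 -2.182
vertex -2.181 -0.467 -1.984
endloop
endfacet

endsolid


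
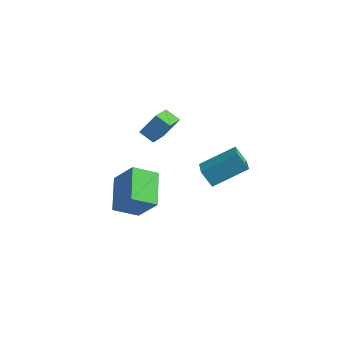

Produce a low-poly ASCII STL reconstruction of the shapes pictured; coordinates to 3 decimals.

solid 
facet normal -0.623 -0.015 -0.782
outer loop
vertex -4.453 -4.263 -3.032
vertex -5.599 -2.617 -2.152
vertex -3.528 -3.214 -3.789
endloop
endfacet
facet normal 0.523 -0.751 -0.402
outer loop
vertex -2.301 -3.183 -2.248
vertex -4.453 -4.263 -3.032
vertex -3.528 -3.214 -3.789
endloop
endfacet
facet normal -0.623 -0.016 -0.782
outer loop
vertex -3.528 -3.214 -3.789
vertex -5.599 -2.617 -2.152
vertex -4.675 -1.568 -2.909
endloop
endfacet
facet normal 0.581 0.660 -0.476
outer loop
vertex -4.675 -1.568 -2.909
vertex -2.301 -3.183 -2.248
vertex -3.528 -3.214 -3.789
endloop
endfacet
facet normal -0.582 -0.660 0.476
outer loop
vertex -4.453 -4.263 -3.032
vertex -4.372 -2.586 -0.611
vertex -5.599 -2.617 -2.152
endloop
endfacet
facet normal 0.523 -0.751 -0.402
outer loop
vertex -3.225 -4.232 -1.491
vertex -4.453 -4.263 -3.032
vertex -2.301 -3.183 -2.248
endloop
endfacet
facet normal -0.581 -0.660 0.476
outer loop
vertex -3.225 -4.232 -1.491
vertex -4.372 -2.586 -0.611
vertex -4.453 -4.263 -3.032
endloop
endfacet
facet normal -0.524 0.751 0.402
outer loop
vertex -5.599 -2.617 -2.152
vertex -4.372 -2.586 -0.611
vertex -4.675 -1.568 -2.909
endloop
endfacet
facet normal 0.581 0.660 -0.477
outer loop
vertex -3.447 -1.537 -1.368
vertex -2.301 -3.183 -2.248
vertex -4.675 -1.568 -2.909
endloop
endfacet
facet normal -0.523 0.751 0.402
outer loop
vertex -4.675 -1.568 -2.909
vertex -4.372 -2.586 -0.611
vertex -3.447 -1.537 -1.368
endloop
endfacet
facet normal 0.623 0.016 0.782
outer loop
vertex -3.447 -1.537 -1.368
vertex -3.225 -4.232 -1.491
vertex -2.301 -3.183 -2.248
endloop
endfacet
facet normal 0.623 0.016 0.782
outer loop
vertex -4.372 -2.586 -0.611
vertex -3.225 -4.232 -1.491
vertex -3.447 -1.537 -1.368
endloop
endfacet
facet normal -0.566 -0.092 0.820
outer loop
vertex 0.226 -2.877 1.532
vertex 1.452 -1.399 2.544
vertex -0.579 -1.903 1.086
endloop
endfacet
facet normal -0.565 -0.681 -0.466
outer loop
vertex 0.048 -1.801 0.176
vertex 0.226 -2.877 1.532
vertex -0.579 -1.903 1.086
endloop
endfacet
facet normal -0.565 -0.093 0.820
outer loop
vertex -0.579 -1.903 1.086
vertex 1.452 -1.399 2.544
vertex 0.646 -0.426 2.098
endloop
endfacet
facet normal -0.601 0.727 -0.333
outer loop
vertex 0.646 -0.426 2.098
vertex 0.048 -1.801 0.176
vertex -0.579 -1.903 1.086
endloop
endfacet
facet normal 0.601 -0.727 0.333
outer loop
vertex 0.226 -2.877 1.532
vertex 2.079 -1.297 1.634
vertex 1.452 -1.399 2.544
endloop
endfacet
facet normal -0.564 -0.681 -0.466
outer loop
vertex 0.854 -2.774 0.622
vertex 0.226 -2.877 1.532
vertex 0.048 -1.801 0.176
endloop
endfacet
facet normal 0.601 -0.727 0.333
outer loop
vertex 0.854 -2.774 0.622
vertex 2.079 -1.297 1.634
vertex 0.226 -2.877 1.532
endloop
endfacet
facet normal 0.565 0.681 0.466
outer loop
vertex 1.452 -1.399 2.544
vertex 2.079 -1.297 1.634
vertex 0.646 -0.426 2.098
endloop
endfacet
facet normal -0.601 0.727 -0.333
outer loop
vertex 1.274 -0.323 1.188
vertex 0.048 -1.801 0.176
vertex 0.646 -0.426 2.098
endloop
endfacet
facet normal 0.565 0.681 0.467
outer loop
vertex 0.646 -0.426 2.098
vertex 2.079 -1.297 1.634
vertex 1.274 -0.323 1.188
endloop
endfacet
facet normal 0.565 0.092 -0.820
outer loop
vertex 1.274 -0.323 1.188
vertex 0.854 -2.774 0.622
vertex 0.048 -1.801 0.176
endloop
endfacet
facet normal 0.566 0.092 -0.819
outer loop
vertex 2.079 -1.297 1.634
vertex 0.854 -2.774 0.622
vertex 1.274 -0.323 1.188
endloop
endfacet
facet normal -0.884 -0.058 0.464
outer loop
vertex -2.952 -3.819 3.799
vertex -2.44 -3.088 4.865
vertex -3.5 -2.207 2.956
endloop
endfacet
facet normal -0.368 -0.526 -0.767
outer loop
vertex -2.66 -2.152 2.515
vertex -2.952 -3.819 3.799
vertex -3.5 -2.207 2.956
endloop
endfacet
facet normal -0.884 -0.058 0.464
outer loop
vertex -3.5 -2.207 2.956
vertex -2.44 -3.088 4.865
vertex -2.988 -1.476 4.022
endloop
endfacet
facet normal -0.288 0.849 -0.443
outer loop
vertex -2.988 -1.476 4.022
vertex -2.66 -2.152 2.515
vertex -3.5 -2.207 2.956
endloop
endfacet
facet normal 0.288 -0.849 0.443
outer loop
vertex -2.952 -3.819 3.799
vertex -1.6 -3.033 4.424
vertex -2.44 -3.088 4.865
endloop
endfacet
facet normal -0.368 -0.526 -0.767
outer loop
vertex -2.112 -3.764 3.358
vertex -2.952 -3.819 3.799
vertex -2.66 -2.152 2.515
endloop
endfacet
facet normal 0.288 -0.849 0.443
outer loop
vertex -2.112 -3.764 3.358
vertex -1.6 -3.033 4.424
vertex -2.952 -3.819 3.799
endloop
endfacet
facet normal 0.368 0.526 0.767
outer loop
vertex -2.44 -3.088 4.865
vertex -1.6 -3.033 4.424
vertex -2.988 -1.476 4.022
endloop
endfacet
facet normal -0.288 0.849 -0.443
outer loop
vertex -2.148 -1.421 3.581
vertex -2.66 -2.152 2.515
vertex -2.988 -1.476 4.022
endloop
endfacet
facet normal 0.368 0.526 0.767
outer loop
vertex -2.988 -1.476 4.022
vertex -1.6 -3.033 4.424
vertex -2.148 -1.421 3.581
endloop
endfacet
facet normal 0.884 0.058 -0.464
outer loop
vertex -2.148 -1.421 3.581
vertex -2.112 -3.764 3.358
vertex -2.66 -2.152 2.515
endloop
endfacet
facet normal 0.884 0.058 -0.464
outer loop
vertex -1.6 -3.033 4.424
vertex -2.112 -3.764 3.358
vertex -2.148 -1.421 3.581
endloop
endfacet

endsolid


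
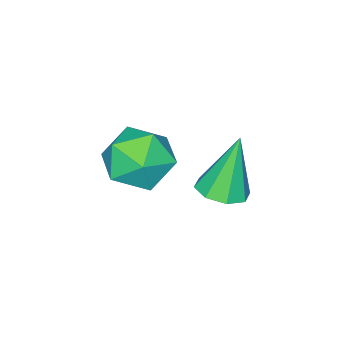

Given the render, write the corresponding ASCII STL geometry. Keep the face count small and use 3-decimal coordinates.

solid 
facet normal 0.296 -0.053 -0.954
outer loop
vertex -1.571 0.949 -4.5
vertex -2.344 0.904 -4.737
vertex -1.819 1.507 -4.608
endloop
endfacet
facet normal 0.716 0.425 0.554
outer loop
vertex -1.571 0.949 -4.5
vertex -1.819 1.507 -4.608
vertex -2.956 1.016 -2.763
endloop
endfacet
facet normal 0.296 -0.054 -0.954
outer loop
vertex -1.819 1.507 -4.608
vertex -2.344 0.904 -4.737
vertex -2.374 1.712 -4.792
endloop
endfacet
facet normal 0.211 0.904 0.371
outer loop
vertex -1.819 1.507 -4.608
vertex -2.374 1.712 -4.792
vertex -2.956 1.016 -2.763
endloop
endfacet
facet normal 0.296 -0.054 -0.954
outer loop
vertex -2.374 1.712 -4.792
vertex -2.344 0.904 -4.737
vertex -2.912 1.444 -4.944
endloop
endfacet
facet normal -0.476 0.865 0.160
outer loop
vertex -2.374 1.712 -4.792
vertex -2.912 1.444 -4.944
vertex -2.956 1.016 -2.763
endloop
endfacet
facet normal 0.296 -0.055 -0.954
outer loop
vertex -2.912 1.444 -4.944
vertex -2.344 0.904 -4.737
vertex -3.117 0.859 -4.974
endloop
endfacet
facet normal -0.943 0.328 0.045
outer loop
vertex -2.912 1.444 -4.944
vertex -3.117 0.859 -4.974
vertex -2.956 1.016 -2.763
endloop
endfacet
facet normal 0.296 -0.054 -0.954
outer loop
vertex -3.117 0.859 -4.974
vertex -2.344 0.904 -4.737
vertex -2.87 0.301 -4.866
endloop
endfacet
facet normal -0.917 -0.388 0.094
outer loop
vertex -3.117 0.859 -4.974
vertex -2.87 0.301 -4.866
vertex -2.956 1.016 -2.763
endloop
endfacet
facet normal 0.296 -0.054 -0.954
outer loop
vertex -2.87 0.301 -4.866
vertex -2.344 0.904 -4.737
vertex -2.314 0.097 -4.682
endloop
endfacet
facet normal -0.411 -0.868 0.278
outer loop
vertex -2.87 0.301 -4.866
vertex -2.314 0.097 -4.682
vertex -2.956 1.016 -2.763
endloop
endfacet
facet normal 0.295 -0.054 -0.954
outer loop
vertex -2.314 0.097 -4.682
vertex -2.344 0.904 -4.737
vertex -1.776 0.365 -4.531
endloop
endfacet
facet normal 0.275 -0.828 0.489
outer loop
vertex -2.314 0.097 -4.682
vertex -1.776 0.365 -4.531
vertex -2.956 1.016 -2.763
endloop
endfacet
facet normal 0.296 -0.053 -0.954
outer loop
vertex -1.776 0.365 -4.531
vertex -2.344 0.904 -4.737
vertex -1.571 0.949 -4.5
endloop
endfacet
facet normal 0.742 -0.293 0.603
outer loop
vertex -1.776 0.365 -4.531
vertex -1.571 0.949 -4.5
vertex -2.956 1.016 -2.763
endloop
endfacet
facet normal -0.019 0.772 0.635
outer loop
vertex -0.053 1.242 -1.688
vertex 0.081 0.541 -0.831
vertex 0.972 0.979 -1.337
endloop
endfacet
facet normal 0.248 0.969 0.003
outer loop
vertex -0.053 1.242 -1.688
vertex 0.972 0.979 -1.337
vertex 0.755 1.038 -2.428
endloop
endfacet
facet normal -0.245 0.833 -0.497
outer loop
vertex -0.053 1.242 -1.688
vertex 0.755 1.038 -2.428
vertex -0.271 0.636 -2.597
endloop
endfacet
facet normal -0.816 0.552 -0.172
outer loop
vertex -0.053 1.242 -1.688
vertex -0.271 0.636 -2.597
vertex -0.687 0.329 -1.61
endloop
endfacet
facet normal -0.676 0.515 0.527
outer loop
vertex -0.053 1.242 -1.688
vertex -0.687 0.329 -1.61
vertex 0.081 0.541 -0.831
endloop
endfacet
facet normal 0.817 0.561 -0.132
outer loop
vertex 0.755 1.038 -2.428
vertex 0.972 0.979 -1.337
vertex 1.387 0.211 -2.03
endloop
endfacet
facet normal 0.386 0.243 0.890
outer loop
vertex 0.972 0.979 -1.337
vertex 0.081 0.541 -0.831
vertex 0.971 -0.096 -1.043
endloop
endfacet
facet normal -0.677 -0.174 0.715
outer loop
vertex 0.081 0.541 -0.831
vertex -0.687 0.329 -1.61
vertex -0.055 -0.498 -1.212
endloop
endfacet
facet normal -0.903 -0.113 -0.415
outer loop
vertex -0.687 0.329 -1.61
vertex -0.271 0.636 -2.597
vertex -0.272 -0.439 -2.303
endloop
endfacet
facet normal 0.021 0.342 -0.940
outer loop
vertex -0.271 0.636 -2.597
vertex 0.755 1.038 -2.428
vertex 0.619 -0.001 -2.809
endloop
endfacet
facet normal 0.816 -0.552 0.172
outer loop
vertex 0.753 -0.702 -1.952
vertex 1.387 0.211 -2.03
vertex 0.971 -0.096 -1.043
endloop
endfacet
facet normal 0.245 -0.833 0.497
outer loop
vertex 0.753 -0.702 -1.952
vertex 0.971 -0.096 -1.043
vertex -0.055 -0.498 -1.212
endloop
endfacet
facet normal -0.248 -0.969 -0.003
outer loop
vertex 0.753 -0.702 -1.952
vertex -0.055 -0.498 -1.212
vertex -0.272 -0.439 -2.303
endloop
endfacet
facet normal 0.019 -0.772 -0.635
outer loop
vertex 0.753 -0.702 -1.952
vertex -0.272 -0.439 -2.303
vertex 0.619 -0.001 -2.809
endloop
endfacet
facet normal 0.676 -0.515 -0.527
outer loop
vertex 0.753 -0.702 -1.952
vertex 0.619 -0.001 -2.809
vertex 1.387 0.211 -2.03
endloop
endfacet
facet normal 0.903 0.113 0.415
outer loop
vertex 0.971 -0.096 -1.043
vertex 1.387 0.211 -2.03
vertex 0.972 0.979 -1.337
endloop
endfacet
facet normal -0.021 -0.342 0.940
outer loop
vertex -0.055 -0.498 -1.212
vertex 0.971 -0.096 -1.043
vertex 0.081 0.541 -0.831
endloop
endfacet
facet normal -0.817 -0.561 0.132
outer loop
vertex -0.272 -0.439 -2.303
vertex -0.055 -0.498 -1.212
vertex -0.687 0.329 -1.61
endloop
endfacet
facet normal -0.386 -0.243 -0.890
outer loop
vertex 0.619 -0.001 -2.809
vertex -0.272 -0.439 -2.303
vertex -0.271 0.636 -2.597
endloop
endfacet
facet normal 0.677 0.174 -0.715
outer loop
vertex 1.387 0.211 -2.03
vertex 0.619 -0.001 -2.809
vertex 0.755 1.038 -2.428
endloop
endfacet

endsolid


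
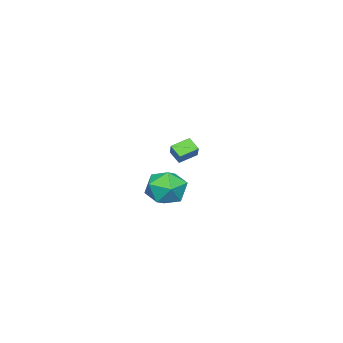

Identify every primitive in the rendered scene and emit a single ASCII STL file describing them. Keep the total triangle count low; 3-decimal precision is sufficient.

solid 
facet normal -0.573 -0.400 -0.715
outer loop
vertex -3.344 0.304 -3.26
vertex -4.215 0.88 -2.884
vertex -3.139 0.961 -3.792
endloop
endfacet
facet normal 0.784 -0.519 -0.339
outer loop
vertex -2.565 1.36 -3.076
vertex -3.344 0.304 -3.26
vertex -3.139 0.961 -3.792
endloop
endfacet
facet normal -0.574 -0.399 -0.715
outer loop
vertex -3.139 0.961 -3.792
vertex -4.215 0.88 -2.884
vertex -4.01 1.537 -3.415
endloop
endfacet
facet normal 0.236 0.756 -0.610
outer loop
vertex -4.01 1.537 -3.415
vertex -2.565 1.36 -3.076
vertex -3.139 0.961 -3.792
endloop
endfacet
facet normal -0.236 -0.756 0.611
outer loop
vertex -3.344 0.304 -3.26
vertex -3.641 1.279 -2.168
vertex -4.215 0.88 -2.884
endloop
endfacet
facet normal 0.784 -0.519 -0.340
outer loop
vertex -2.77 0.703 -2.545
vertex -3.344 0.304 -3.26
vertex -2.565 1.36 -3.076
endloop
endfacet
facet normal -0.235 -0.756 0.611
outer loop
vertex -2.77 0.703 -2.545
vertex -3.641 1.279 -2.168
vertex -3.344 0.304 -3.26
endloop
endfacet
facet normal -0.784 0.519 0.340
outer loop
vertex -4.215 0.88 -2.884
vertex -3.641 1.279 -2.168
vertex -4.01 1.537 -3.415
endloop
endfacet
facet normal 0.236 0.756 -0.611
outer loop
vertex -3.436 1.936 -2.7
vertex -2.565 1.36 -3.076
vertex -4.01 1.537 -3.415
endloop
endfacet
facet normal -0.784 0.520 0.340
outer loop
vertex -4.01 1.537 -3.415
vertex -3.641 1.279 -2.168
vertex -3.436 1.936 -2.7
endloop
endfacet
facet normal 0.573 0.399 0.716
outer loop
vertex -3.436 1.936 -2.7
vertex -2.77 0.703 -2.545
vertex -2.565 1.36 -3.076
endloop
endfacet
facet normal 0.574 0.400 0.715
outer loop
vertex -3.641 1.279 -2.168
vertex -2.77 0.703 -2.545
vertex -3.436 1.936 -2.7
endloop
endfacet
facet normal 0.176 0.984 0.031
outer loop
vertex 3.138 4.819 -3.304
vertex 2.626 4.879 -2.28
vertex 3.753 4.679 -2.347
endloop
endfacet
facet normal 0.681 0.646 -0.343
outer loop
vertex 3.138 4.819 -3.304
vertex 3.753 4.679 -2.347
vertex 3.939 4.002 -3.252
endloop
endfacet
facet normal 0.364 0.301 -0.881
outer loop
vertex 3.138 4.819 -3.304
vertex 3.939 4.002 -3.252
vertex 2.928 3.782 -3.745
endloop
endfacet
facet normal -0.338 0.425 -0.840
outer loop
vertex 3.138 4.819 -3.304
vertex 2.928 3.782 -3.745
vertex 2.116 4.324 -3.144
endloop
endfacet
facet normal -0.454 0.847 -0.276
outer loop
vertex 3.138 4.819 -3.304
vertex 2.116 4.324 -3.144
vertex 2.626 4.879 -2.28
endloop
endfacet
facet normal 0.984 0.161 0.082
outer loop
vertex 3.939 4.002 -3.252
vertex 3.753 4.679 -2.347
vertex 3.924 3.556 -2.196
endloop
endfacet
facet normal 0.166 0.707 0.688
outer loop
vertex 3.753 4.679 -2.347
vertex 2.626 4.879 -2.28
vertex 3.112 4.098 -1.595
endloop
endfacet
facet normal -0.853 0.484 0.193
outer loop
vertex 2.626 4.879 -2.28
vertex 2.116 4.324 -3.144
vertex 2.101 3.878 -2.088
endloop
endfacet
facet normal -0.665 -0.198 -0.720
outer loop
vertex 2.116 4.324 -3.144
vertex 2.928 3.782 -3.745
vertex 2.287 3.201 -2.993
endloop
endfacet
facet normal 0.471 -0.398 -0.788
outer loop
vertex 2.928 3.782 -3.745
vertex 3.939 4.002 -3.252
vertex 3.414 3.001 -3.06
endloop
endfacet
facet normal 0.338 -0.425 0.840
outer loop
vertex 2.902 3.061 -2.036
vertex 3.924 3.556 -2.196
vertex 3.112 4.098 -1.595
endloop
endfacet
facet normal -0.364 -0.301 0.881
outer loop
vertex 2.902 3.061 -2.036
vertex 3.112 4.098 -1.595
vertex 2.101 3.878 -2.088
endloop
endfacet
facet normal -0.681 -0.646 0.343
outer loop
vertex 2.902 3.061 -2.036
vertex 2.101 3.878 -2.088
vertex 2.287 3.201 -2.993
endloop
endfacet
facet normal -0.176 -0.984 -0.031
outer loop
vertex 2.902 3.061 -2.036
vertex 2.287 3.201 -2.993
vertex 3.414 3.001 -3.06
endloop
endfacet
facet normal 0.454 -0.847 0.276
outer loop
vertex 2.902 3.061 -2.036
vertex 3.414 3.001 -3.06
vertex 3.924 3.556 -2.196
endloop
endfacet
facet normal 0.665 0.198 0.720
outer loop
vertex 3.112 4.098 -1.595
vertex 3.924 3.556 -2.196
vertex 3.753 4.679 -2.347
endloop
endfacet
facet normal -0.471 0.398 0.788
outer loop
vertex 2.101 3.878 -2.088
vertex 3.112 4.098 -1.595
vertex 2.626 4.879 -2.28
endloop
endfacet
facet normal -0.984 -0.161 -0.082
outer loop
vertex 2.287 3.201 -2.993
vertex 2.101 3.878 -2.088
vertex 2.116 4.324 -3.144
endloop
endfacet
facet normal -0.166 -0.707 -0.688
outer loop
vertex 3.414 3.001 -3.06
vertex 2.287 3.201 -2.993
vertex 2.928 3.782 -3.745
endloop
endfacet
facet normal 0.853 -0.484 -0.193
outer loop
vertex 3.924 3.556 -2.196
vertex 3.414 3.001 -3.06
vertex 3.939 4.002 -3.252
endloop
endfacet

endsolid


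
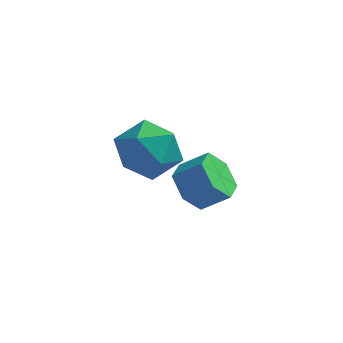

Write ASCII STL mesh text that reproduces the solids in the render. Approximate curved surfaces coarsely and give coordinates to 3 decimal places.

solid 
facet normal -0.797 -0.092 -0.597
outer loop
vertex -0.914 -0.87 -2.854
vertex -1.432 -0.296 -2.251
vertex -0.924 0.101 -2.99
endloop
endfacet
facet normal 0.604 -0.104 -0.790
outer loop
vertex -0.914 -0.87 -2.854
vertex -0.924 0.101 -2.99
vertex 0.05 -0.758 -2.131
endloop
endfacet
facet normal 0.604 -0.105 -0.790
outer loop
vertex 0.05 -0.758 -2.131
vertex -0.924 0.101 -2.99
vertex 0.04 0.212 -2.267
endloop
endfacet
facet normal 0.796 0.092 0.598
outer loop
vertex 0.05 -0.758 -2.131
vertex 0.04 0.212 -2.267
vertex -0.468 -0.184 -1.529
endloop
endfacet
facet normal -0.797 -0.092 -0.597
outer loop
vertex -0.924 0.101 -2.99
vertex -1.432 -0.296 -2.251
vertex -1.442 0.675 -2.387
endloop
endfacet
facet normal 0.293 0.806 -0.515
outer loop
vertex -0.924 0.101 -2.99
vertex -1.442 0.675 -2.387
vertex 0.04 0.212 -2.267
endloop
endfacet
facet normal 0.293 0.805 -0.515
outer loop
vertex 0.04 0.212 -2.267
vertex -1.442 0.675 -2.387
vertex -0.478 0.786 -1.665
endloop
endfacet
facet normal 0.796 0.092 0.598
outer loop
vertex 0.04 0.212 -2.267
vertex -0.478 0.786 -1.665
vertex -0.468 -0.184 -1.529
endloop
endfacet
facet normal -0.796 -0.092 -0.598
outer loop
vertex -1.442 0.675 -2.387
vertex -1.432 -0.296 -2.251
vertex -1.95 0.278 -1.649
endloop
endfacet
facet normal -0.311 0.910 0.275
outer loop
vertex -1.442 0.675 -2.387
vertex -1.95 0.278 -1.649
vertex -0.478 0.786 -1.665
endloop
endfacet
facet normal -0.311 0.910 0.274
outer loop
vertex -0.478 0.786 -1.665
vertex -1.95 0.278 -1.649
vertex -0.986 0.39 -0.926
endloop
endfacet
facet normal 0.797 0.092 0.597
outer loop
vertex -0.478 0.786 -1.665
vertex -0.986 0.39 -0.926
vertex -0.468 -0.184 -1.529
endloop
endfacet
facet normal -0.796 -0.092 -0.598
outer loop
vertex -1.95 0.278 -1.649
vertex -1.432 -0.296 -2.251
vertex -1.94 -0.692 -1.513
endloop
endfacet
facet normal -0.604 0.104 0.790
outer loop
vertex -1.95 0.278 -1.649
vertex -1.94 -0.692 -1.513
vertex -0.986 0.39 -0.926
endloop
endfacet
facet normal -0.604 0.104 0.790
outer loop
vertex -0.986 0.39 -0.926
vertex -1.94 -0.692 -1.513
vertex -0.976 -0.581 -0.79
endloop
endfacet
facet normal 0.797 0.092 0.597
outer loop
vertex -0.986 0.39 -0.926
vertex -0.976 -0.581 -0.79
vertex -0.468 -0.184 -1.529
endloop
endfacet
facet normal -0.796 -0.092 -0.598
outer loop
vertex -1.94 -0.692 -1.513
vertex -1.432 -0.296 -2.251
vertex -1.422 -1.266 -2.115
endloop
endfacet
facet normal -0.294 -0.805 0.515
outer loop
vertex -1.94 -0.692 -1.513
vertex -1.422 -1.266 -2.115
vertex -0.976 -0.581 -0.79
endloop
endfacet
facet normal -0.293 -0.806 0.515
outer loop
vertex -0.976 -0.581 -0.79
vertex -1.422 -1.266 -2.115
vertex -0.458 -1.155 -1.393
endloop
endfacet
facet normal 0.797 0.092 0.597
outer loop
vertex -0.976 -0.581 -0.79
vertex -0.458 -1.155 -1.393
vertex -0.468 -0.184 -1.529
endloop
endfacet
facet normal -0.797 -0.092 -0.597
outer loop
vertex -1.422 -1.266 -2.115
vertex -1.432 -0.296 -2.251
vertex -0.914 -0.87 -2.854
endloop
endfacet
facet normal 0.310 -0.910 -0.274
outer loop
vertex -1.422 -1.266 -2.115
vertex -0.914 -0.87 -2.854
vertex -0.458 -1.155 -1.393
endloop
endfacet
facet normal 0.312 -0.910 -0.275
outer loop
vertex -0.458 -1.155 -1.393
vertex -0.914 -0.87 -2.854
vertex 0.05 -0.758 -2.131
endloop
endfacet
facet normal 0.796 0.092 0.598
outer loop
vertex -0.458 -1.155 -1.393
vertex 0.05 -0.758 -2.131
vertex -0.468 -0.184 -1.529
endloop
endfacet
facet normal 0.126 -0.018 0.992
outer loop
vertex -2.337 -2.442 2.347
vertex -2.243 -3.647 2.313
vertex -1.254 -2.961 2.2
endloop
endfacet
facet normal 0.379 0.589 0.714
outer loop
vertex -2.337 -2.442 2.347
vertex -1.254 -2.961 2.2
vertex -1.55 -1.984 1.551
endloop
endfacet
facet normal -0.156 0.915 0.372
outer loop
vertex -2.337 -2.442 2.347
vertex -1.55 -1.984 1.551
vertex -2.722 -2.067 1.264
endloop
endfacet
facet normal -0.740 0.509 0.439
outer loop
vertex -2.337 -2.442 2.347
vertex -2.722 -2.067 1.264
vertex -3.15 -3.095 1.735
endloop
endfacet
facet normal -0.565 -0.067 0.822
outer loop
vertex -2.337 -2.442 2.347
vertex -3.15 -3.095 1.735
vertex -2.243 -3.647 2.313
endloop
endfacet
facet normal 0.877 0.420 0.232
outer loop
vertex -1.55 -1.984 1.551
vertex -1.254 -2.961 2.2
vertex -0.97 -2.905 1.025
endloop
endfacet
facet normal 0.468 -0.563 0.681
outer loop
vertex -1.254 -2.961 2.2
vertex -2.243 -3.647 2.313
vertex -1.398 -3.933 1.496
endloop
endfacet
facet normal -0.650 -0.642 0.407
outer loop
vertex -2.243 -3.647 2.313
vertex -3.15 -3.095 1.735
vertex -2.57 -4.016 1.209
endloop
endfacet
facet normal -0.933 0.291 -0.212
outer loop
vertex -3.15 -3.095 1.735
vertex -2.722 -2.067 1.264
vertex -2.866 -3.039 0.56
endloop
endfacet
facet normal 0.011 0.947 -0.320
outer loop
vertex -2.722 -2.067 1.264
vertex -1.55 -1.984 1.551
vertex -1.877 -2.353 0.447
endloop
endfacet
facet normal 0.740 -0.509 -0.439
outer loop
vertex -1.783 -3.558 0.413
vertex -0.97 -2.905 1.025
vertex -1.398 -3.933 1.496
endloop
endfacet
facet normal 0.156 -0.915 -0.372
outer loop
vertex -1.783 -3.558 0.413
vertex -1.398 -3.933 1.496
vertex -2.57 -4.016 1.209
endloop
endfacet
facet normal -0.379 -0.589 -0.714
outer loop
vertex -1.783 -3.558 0.413
vertex -2.57 -4.016 1.209
vertex -2.866 -3.039 0.56
endloop
endfacet
facet normal -0.126 0.018 -0.992
outer loop
vertex -1.783 -3.558 0.413
vertex -2.866 -3.039 0.56
vertex -1.877 -2.353 0.447
endloop
endfacet
facet normal 0.565 0.067 -0.822
outer loop
vertex -1.783 -3.558 0.413
vertex -1.877 -2.353 0.447
vertex -0.97 -2.905 1.025
endloop
endfacet
facet normal 0.933 -0.291 0.212
outer loop
vertex -1.398 -3.933 1.496
vertex -0.97 -2.905 1.025
vertex -1.254 -2.961 2.2
endloop
endfacet
facet normal -0.011 -0.947 0.320
outer loop
vertex -2.57 -4.016 1.209
vertex -1.398 -3.933 1.496
vertex -2.243 -3.647 2.313
endloop
endfacet
facet normal -0.877 -0.420 -0.232
outer loop
vertex -2.866 -3.039 0.56
vertex -2.57 -4.016 1.209
vertex -3.15 -3.095 1.735
endloop
endfacet
facet normal -0.468 0.563 -0.681
outer loop
vertex -1.877 -2.353 0.447
vertex -2.866 -3.039 0.56
vertex -2.722 -2.067 1.264
endloop
endfacet
facet normal 0.650 0.642 -0.407
outer loop
vertex -0.97 -2.905 1.025
vertex -1.877 -2.353 0.447
vertex -1.55 -1.984 1.551
endloop
endfacet

endsolid


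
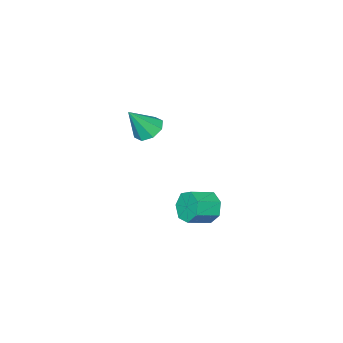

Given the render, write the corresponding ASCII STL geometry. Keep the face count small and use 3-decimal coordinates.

solid 
facet normal -0.907 0.239 -0.347
outer loop
vertex -3.48 1.047 -3.055
vertex -3.851 0.603 -2.391
vertex -3.616 1.451 -2.421
endloop
endfacet
facet normal 0.381 0.814 -0.437
outer loop
vertex -3.48 1.047 -3.055
vertex -3.616 1.451 -2.421
vertex -2.319 0.741 -2.612
endloop
endfacet
facet normal 0.381 0.814 -0.437
outer loop
vertex -2.319 0.741 -2.612
vertex -3.616 1.451 -2.421
vertex -2.455 1.145 -1.978
endloop
endfacet
facet normal 0.907 -0.238 0.347
outer loop
vertex -2.319 0.741 -2.612
vertex -2.455 1.145 -1.978
vertex -2.689 0.297 -1.949
endloop
endfacet
facet normal -0.907 0.239 -0.346
outer loop
vertex -3.616 1.451 -2.421
vertex -3.851 0.603 -2.391
vertex -3.928 1.216 -1.765
endloop
endfacet
facet normal 0.099 0.921 0.377
outer loop
vertex -3.616 1.451 -2.421
vertex -3.928 1.216 -1.765
vertex -2.455 1.145 -1.978
endloop
endfacet
facet normal 0.099 0.921 0.377
outer loop
vertex -2.455 1.145 -1.978
vertex -3.928 1.216 -1.765
vertex -2.767 0.91 -1.322
endloop
endfacet
facet normal 0.907 -0.239 0.346
outer loop
vertex -2.455 1.145 -1.978
vertex -2.767 0.91 -1.322
vertex -2.689 0.297 -1.949
endloop
endfacet
facet normal -0.907 0.240 -0.346
outer loop
vertex -3.928 1.216 -1.765
vertex -3.851 0.603 -2.391
vertex -4.182 0.52 -1.581
endloop
endfacet
facet normal -0.258 0.334 0.907
outer loop
vertex -3.928 1.216 -1.765
vertex -4.182 0.52 -1.581
vertex -2.767 0.91 -1.322
endloop
endfacet
facet normal -0.258 0.334 0.907
outer loop
vertex -2.767 0.91 -1.322
vertex -4.182 0.52 -1.581
vertex -3.021 0.214 -1.138
endloop
endfacet
facet normal 0.907 -0.239 0.347
outer loop
vertex -2.767 0.91 -1.322
vertex -3.021 0.214 -1.138
vertex -2.689 0.297 -1.949
endloop
endfacet
facet normal -0.907 0.238 -0.346
outer loop
vertex -4.182 0.52 -1.581
vertex -3.851 0.603 -2.391
vertex -4.186 -0.114 -2.007
endloop
endfacet
facet normal -0.421 -0.504 0.754
outer loop
vertex -4.182 0.52 -1.581
vertex -4.186 -0.114 -2.007
vertex -3.021 0.214 -1.138
endloop
endfacet
facet normal -0.421 -0.504 0.754
outer loop
vertex -3.021 0.214 -1.138
vertex -4.186 -0.114 -2.007
vertex -3.025 -0.42 -1.564
endloop
endfacet
facet normal 0.907 -0.239 0.347
outer loop
vertex -3.021 0.214 -1.138
vertex -3.025 -0.42 -1.564
vertex -2.689 0.297 -1.949
endloop
endfacet
facet normal -0.908 0.239 -0.345
outer loop
vertex -4.186 -0.114 -2.007
vertex -3.851 0.603 -2.391
vertex -3.938 -0.207 -2.723
endloop
endfacet
facet normal -0.266 -0.963 0.033
outer loop
vertex -4.186 -0.114 -2.007
vertex -3.938 -0.207 -2.723
vertex -3.025 -0.42 -1.564
endloop
endfacet
facet normal -0.268 -0.963 0.034
outer loop
vertex -3.025 -0.42 -1.564
vertex -3.938 -0.207 -2.723
vertex -2.777 -0.514 -2.28
endloop
endfacet
facet normal 0.907 -0.240 0.346
outer loop
vertex -3.025 -0.42 -1.564
vertex -2.777 -0.514 -2.28
vertex -2.689 0.297 -1.949
endloop
endfacet
facet normal -0.907 0.239 -0.346
outer loop
vertex -3.938 -0.207 -2.723
vertex -3.851 0.603 -2.391
vertex -3.624 0.309 -3.189
endloop
endfacet
facet normal 0.088 -0.696 -0.712
outer loop
vertex -3.938 -0.207 -2.723
vertex -3.624 0.309 -3.189
vertex -2.777 -0.514 -2.28
endloop
endfacet
facet normal 0.088 -0.696 -0.713
outer loop
vertex -2.777 -0.514 -2.28
vertex -3.624 0.309 -3.189
vertex -2.462 0.003 -2.746
endloop
endfacet
facet normal 0.907 -0.240 0.347
outer loop
vertex -2.777 -0.514 -2.28
vertex -2.462 0.003 -2.746
vertex -2.689 0.297 -1.949
endloop
endfacet
facet normal -0.907 0.240 -0.346
outer loop
vertex -3.624 0.309 -3.189
vertex -3.851 0.603 -2.391
vertex -3.48 1.047 -3.055
endloop
endfacet
facet normal 0.376 0.094 -0.922
outer loop
vertex -3.624 0.309 -3.189
vertex -3.48 1.047 -3.055
vertex -2.462 0.003 -2.746
endloop
endfacet
facet normal 0.377 0.094 -0.922
outer loop
vertex -2.462 0.003 -2.746
vertex -3.48 1.047 -3.055
vertex -2.319 0.741 -2.612
endloop
endfacet
facet normal 0.907 -0.239 0.346
outer loop
vertex -2.462 0.003 -2.746
vertex -2.319 0.741 -2.612
vertex -2.689 0.297 -1.949
endloop
endfacet
facet normal -0.540 0.212 -0.814
outer loop
vertex -1.099 -0.922 2.6
vertex -1.751 -1.178 2.966
vertex -1.382 -0.482 2.902
endloop
endfacet
facet normal 0.859 0.509 0.064
outer loop
vertex -1.099 -0.922 2.6
vertex -1.382 -0.482 2.902
vertex -0.869 -1.522 4.294
endloop
endfacet
facet normal -0.540 0.211 -0.815
outer loop
vertex -1.382 -0.482 2.902
vertex -1.751 -1.178 2.966
vertex -1.882 -0.449 3.242
endloop
endfacet
facet normal 0.369 0.805 0.465
outer loop
vertex -1.382 -0.482 2.902
vertex -1.882 -0.449 3.242
vertex -0.869 -1.522 4.294
endloop
endfacet
facet normal -0.541 0.211 -0.814
outer loop
vertex -1.882 -0.449 3.242
vertex -1.751 -1.178 2.966
vertex -2.304 -0.844 3.42
endloop
endfacet
facet normal -0.208 0.578 0.789
outer loop
vertex -1.882 -0.449 3.242
vertex -2.304 -0.844 3.42
vertex -0.869 -1.522 4.294
endloop
endfacet
facet normal -0.541 0.211 -0.814
outer loop
vertex -2.304 -0.844 3.42
vertex -1.751 -1.178 2.966
vertex -2.402 -1.434 3.332
endloop
endfacet
facet normal -0.533 -0.038 0.845
outer loop
vertex -2.304 -0.844 3.42
vertex -2.402 -1.434 3.332
vertex -0.869 -1.522 4.294
endloop
endfacet
facet normal -0.541 0.211 -0.814
outer loop
vertex -2.402 -1.434 3.332
vertex -1.751 -1.178 2.966
vertex -2.119 -1.874 3.03
endloop
endfacet
facet normal -0.417 -0.681 0.602
outer loop
vertex -2.402 -1.434 3.332
vertex -2.119 -1.874 3.03
vertex -0.869 -1.522 4.294
endloop
endfacet
facet normal -0.541 0.211 -0.814
outer loop
vertex -2.119 -1.874 3.03
vertex -1.751 -1.178 2.966
vertex -1.62 -1.907 2.69
endloop
endfacet
facet normal 0.072 -0.977 0.201
outer loop
vertex -2.119 -1.874 3.03
vertex -1.62 -1.907 2.69
vertex -0.869 -1.522 4.294
endloop
endfacet
facet normal -0.540 0.211 -0.815
outer loop
vertex -1.62 -1.907 2.69
vertex -1.751 -1.178 2.966
vertex -1.197 -1.512 2.512
endloop
endfacet
facet normal 0.649 -0.751 -0.124
outer loop
vertex -1.62 -1.907 2.69
vertex -1.197 -1.512 2.512
vertex -0.869 -1.522 4.294
endloop
endfacet
facet normal -0.540 0.211 -0.815
outer loop
vertex -1.197 -1.512 2.512
vertex -1.751 -1.178 2.966
vertex -1.099 -0.922 2.6
endloop
endfacet
facet normal 0.974 -0.135 -0.180
outer loop
vertex -1.197 -1.512 2.512
vertex -1.099 -0.922 2.6
vertex -0.869 -1.522 4.294
endloop
endfacet

endsolid


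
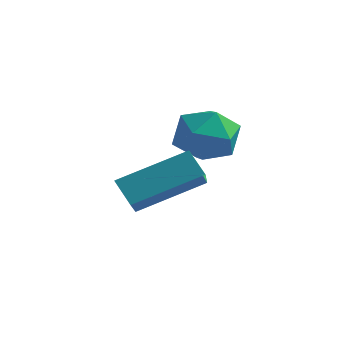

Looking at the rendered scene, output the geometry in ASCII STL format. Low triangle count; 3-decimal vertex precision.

solid 
facet normal -0.586 -0.694 -0.418
outer loop
vertex -3.829 -3.807 -3.315
vertex -4.874 -2.299 -4.356
vertex -3.283 -3.877 -3.964
endloop
endfacet
facet normal 0.495 -0.715 0.494
outer loop
vertex -2.106 -2.481 -3.124
vertex -3.829 -3.807 -3.315
vertex -3.283 -3.877 -3.964
endloop
endfacet
facet normal -0.586 -0.695 -0.417
outer loop
vertex -3.283 -3.877 -3.964
vertex -4.874 -2.299 -4.356
vertex -4.329 -2.369 -5.005
endloop
endfacet
facet normal 0.641 -0.082 -0.763
outer loop
vertex -4.329 -2.369 -5.005
vertex -2.106 -2.481 -3.124
vertex -3.283 -3.877 -3.964
endloop
endfacet
facet normal -0.642 0.082 0.763
outer loop
vertex -3.829 -3.807 -3.315
vertex -3.697 -0.903 -3.516
vertex -4.874 -2.299 -4.356
endloop
endfacet
facet normal 0.496 -0.715 0.493
outer loop
vertex -2.651 -2.411 -2.475
vertex -3.829 -3.807 -3.315
vertex -2.106 -2.481 -3.124
endloop
endfacet
facet normal -0.641 0.082 0.763
outer loop
vertex -2.651 -2.411 -2.475
vertex -3.697 -0.903 -3.516
vertex -3.829 -3.807 -3.315
endloop
endfacet
facet normal -0.496 0.715 -0.493
outer loop
vertex -4.874 -2.299 -4.356
vertex -3.697 -0.903 -3.516
vertex -4.329 -2.369 -5.005
endloop
endfacet
facet normal 0.641 -0.082 -0.763
outer loop
vertex -3.151 -0.973 -4.165
vertex -2.106 -2.481 -3.124
vertex -4.329 -2.369 -5.005
endloop
endfacet
facet normal -0.495 0.715 -0.494
outer loop
vertex -4.329 -2.369 -5.005
vertex -3.697 -0.903 -3.516
vertex -3.151 -0.973 -4.165
endloop
endfacet
facet normal 0.586 0.694 0.417
outer loop
vertex -3.151 -0.973 -4.165
vertex -2.651 -2.411 -2.475
vertex -2.106 -2.481 -3.124
endloop
endfacet
facet normal 0.586 0.695 0.418
outer loop
vertex -3.697 -0.903 -3.516
vertex -2.651 -2.411 -2.475
vertex -3.151 -0.973 -4.165
endloop
endfacet
facet normal 0.022 0.978 0.207
outer loop
vertex -3.646 0.258 -3.071
vertex -3.811 0.064 -2.138
vertex -2.904 0.114 -2.469
endloop
endfacet
facet normal 0.444 0.825 -0.350
outer loop
vertex -3.646 0.258 -3.071
vertex -2.904 0.114 -2.469
vertex -2.888 -0.271 -3.356
endloop
endfacet
facet normal 0.042 0.520 -0.853
outer loop
vertex -3.646 0.258 -3.071
vertex -2.888 -0.271 -3.356
vertex -3.786 -0.557 -3.574
endloop
endfacet
facet normal -0.629 0.484 -0.609
outer loop
vertex -3.646 0.258 -3.071
vertex -3.786 -0.557 -3.574
vertex -4.356 -0.35 -2.821
endloop
endfacet
facet normal -0.640 0.767 0.046
outer loop
vertex -3.646 0.258 -3.071
vertex -4.356 -0.35 -2.821
vertex -3.811 0.064 -2.138
endloop
endfacet
facet normal 0.928 0.348 -0.134
outer loop
vertex -2.888 -0.271 -3.356
vertex -2.904 0.114 -2.469
vertex -2.584 -0.79 -2.599
endloop
endfacet
facet normal 0.246 0.595 0.765
outer loop
vertex -2.904 0.114 -2.469
vertex -3.811 0.064 -2.138
vertex -3.154 -0.583 -1.846
endloop
endfacet
facet normal -0.825 0.253 0.505
outer loop
vertex -3.811 0.064 -2.138
vertex -4.356 -0.35 -2.821
vertex -4.052 -0.869 -2.064
endloop
endfacet
facet normal -0.807 -0.206 -0.554
outer loop
vertex -4.356 -0.35 -2.821
vertex -3.786 -0.557 -3.574
vertex -4.036 -1.254 -2.951
endloop
endfacet
facet normal 0.277 -0.147 -0.949
outer loop
vertex -3.786 -0.557 -3.574
vertex -2.888 -0.271 -3.356
vertex -3.129 -1.204 -3.282
endloop
endfacet
facet normal 0.629 -0.484 0.609
outer loop
vertex -3.294 -1.398 -2.349
vertex -2.584 -0.79 -2.599
vertex -3.154 -0.583 -1.846
endloop
endfacet
facet normal -0.042 -0.520 0.853
outer loop
vertex -3.294 -1.398 -2.349
vertex -3.154 -0.583 -1.846
vertex -4.052 -0.869 -2.064
endloop
endfacet
facet normal -0.444 -0.825 0.350
outer loop
vertex -3.294 -1.398 -2.349
vertex -4.052 -0.869 -2.064
vertex -4.036 -1.254 -2.951
endloop
endfacet
facet normal -0.022 -0.978 -0.207
outer loop
vertex -3.294 -1.398 -2.349
vertex -4.036 -1.254 -2.951
vertex -3.129 -1.204 -3.282
endloop
endfacet
facet normal 0.640 -0.767 -0.046
outer loop
vertex -3.294 -1.398 -2.349
vertex -3.129 -1.204 -3.282
vertex -2.584 -0.79 -2.599
endloop
endfacet
facet normal 0.807 0.206 0.554
outer loop
vertex -3.154 -0.583 -1.846
vertex -2.584 -0.79 -2.599
vertex -2.904 0.114 -2.469
endloop
endfacet
facet normal -0.277 0.147 0.949
outer loop
vertex -4.052 -0.869 -2.064
vertex -3.154 -0.583 -1.846
vertex -3.811 0.064 -2.138
endloop
endfacet
facet normal -0.928 -0.348 0.134
outer loop
vertex -4.036 -1.254 -2.951
vertex -4.052 -0.869 -2.064
vertex -4.356 -0.35 -2.821
endloop
endfacet
facet normal -0.246 -0.595 -0.765
outer loop
vertex -3.129 -1.204 -3.282
vertex -4.036 -1.254 -2.951
vertex -3.786 -0.557 -3.574
endloop
endfacet
facet normal 0.825 -0.253 -0.505
outer loop
vertex -2.584 -0.79 -2.599
vertex -3.129 -1.204 -3.282
vertex -2.888 -0.271 -3.356
endloop
endfacet

endsolid
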